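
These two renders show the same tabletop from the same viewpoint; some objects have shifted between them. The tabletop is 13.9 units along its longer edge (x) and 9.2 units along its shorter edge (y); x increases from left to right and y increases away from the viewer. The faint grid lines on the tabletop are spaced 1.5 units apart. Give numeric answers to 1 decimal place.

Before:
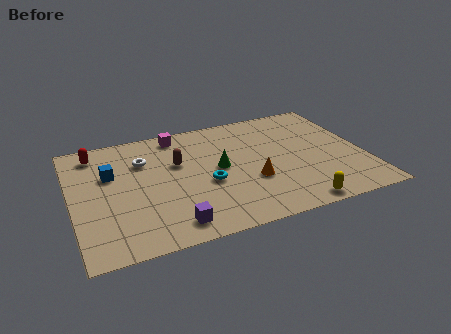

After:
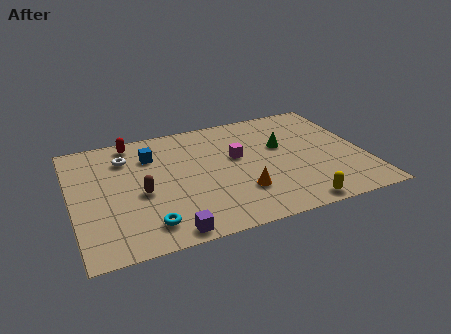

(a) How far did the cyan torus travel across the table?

3.7

From (6.3, 3.8) to (3.3, 1.6), the cyan torus covered √(3.0² + 2.2²) ≈ 3.7 units.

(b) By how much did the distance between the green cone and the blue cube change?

+1.1

The distance was about 5.2 in the first image and 6.3 in the second, so they moved 1.1 units further apart.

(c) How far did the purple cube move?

0.5

The purple cube moved from about (4.4, 1.3) to (4.2, 0.8), a distance of √(0.2² + 0.5²) ≈ 0.5.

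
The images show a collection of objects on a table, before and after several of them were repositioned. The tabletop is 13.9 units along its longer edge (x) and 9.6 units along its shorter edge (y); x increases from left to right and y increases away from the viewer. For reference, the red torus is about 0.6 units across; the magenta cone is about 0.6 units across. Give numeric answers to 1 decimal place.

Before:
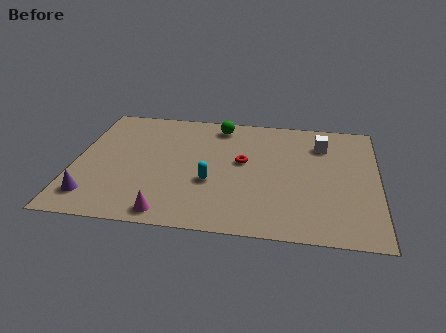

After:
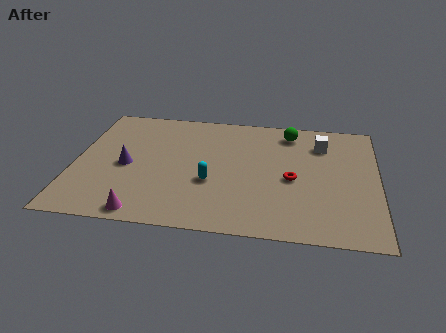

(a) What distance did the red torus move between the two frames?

2.5

From (7.7, 5.4) to (10.0, 4.3), the red torus covered √(2.3² + 1.1²) ≈ 2.5 units.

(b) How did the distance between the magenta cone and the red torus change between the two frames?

+2.0

The distance was about 5.4 in the first image and 7.4 in the second, so they moved 2.0 units further apart.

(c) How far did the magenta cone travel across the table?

1.1

From (4.5, 1.0) to (3.4, 0.9), the magenta cone covered √(1.1² + 0.1²) ≈ 1.1 units.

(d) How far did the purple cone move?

3.0

The purple cone moved from about (1.0, 1.8) to (2.4, 4.4), a distance of √(1.4² + 2.6²) ≈ 3.0.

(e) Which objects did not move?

the white cube and the cyan capsule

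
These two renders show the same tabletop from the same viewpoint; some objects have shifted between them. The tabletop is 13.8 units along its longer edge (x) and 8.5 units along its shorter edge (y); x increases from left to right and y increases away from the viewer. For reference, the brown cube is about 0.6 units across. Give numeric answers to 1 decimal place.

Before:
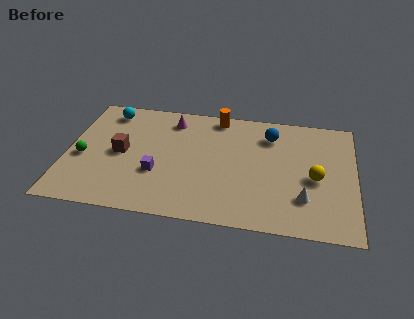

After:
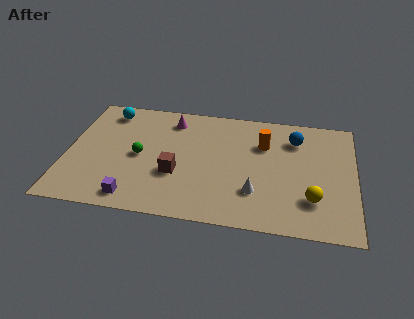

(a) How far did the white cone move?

2.3

The white cone moved from about (11.4, 2.3) to (9.1, 2.4), a distance of √(2.3² + 0.1²) ≈ 2.3.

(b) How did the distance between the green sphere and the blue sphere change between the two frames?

-1.6

Before: roughly 9.4 units apart; after: 7.8. That's 1.6 units closer together.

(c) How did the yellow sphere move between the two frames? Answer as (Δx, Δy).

(-0.1, -1.5)

The yellow sphere started near (11.9, 3.8) and ended near (11.8, 2.3).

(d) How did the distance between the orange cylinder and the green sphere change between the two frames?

-1.3

The distance was about 7.5 in the first image and 6.2 in the second, so they moved 1.3 units closer together.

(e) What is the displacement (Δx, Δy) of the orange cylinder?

(2.3, -1.7)

From the two frames, the orange cylinder sits at roughly (7.1, 7.6) before and (9.4, 5.9) after.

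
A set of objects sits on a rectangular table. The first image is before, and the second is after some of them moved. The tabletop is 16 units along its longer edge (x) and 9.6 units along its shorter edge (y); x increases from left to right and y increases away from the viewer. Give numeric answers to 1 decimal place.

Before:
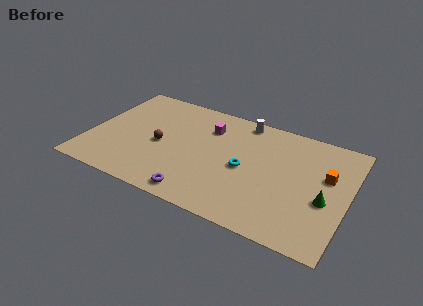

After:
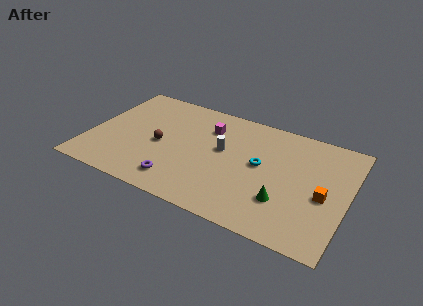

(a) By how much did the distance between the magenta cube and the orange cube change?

+0.4

Before: roughly 7.6 units apart; after: 8.0. That's 0.4 units further apart.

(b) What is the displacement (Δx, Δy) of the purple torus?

(-1.3, 0.6)

The purple torus was at about (7.2, 1.1) and moved to about (5.9, 1.7).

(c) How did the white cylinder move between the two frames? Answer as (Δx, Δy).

(-0.9, -3.1)

From the two frames, the white cylinder sits at roughly (9.1, 8.6) before and (8.2, 5.5) after.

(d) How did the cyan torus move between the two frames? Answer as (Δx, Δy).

(0.9, 0.7)

From the two frames, the cyan torus sits at roughly (9.7, 4.5) before and (10.6, 5.2) after.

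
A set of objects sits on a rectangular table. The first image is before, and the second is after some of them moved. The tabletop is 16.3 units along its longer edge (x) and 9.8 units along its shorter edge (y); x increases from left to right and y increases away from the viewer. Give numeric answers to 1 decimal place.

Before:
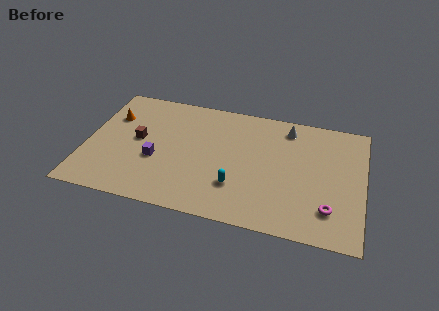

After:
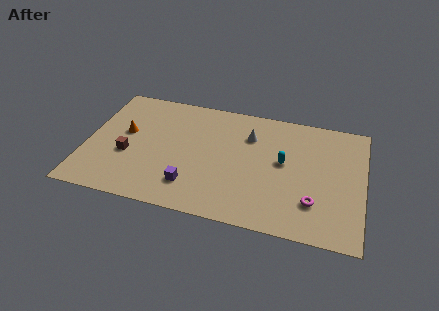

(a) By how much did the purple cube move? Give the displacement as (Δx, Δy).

(2.2, -1.6)

From the two frames, the purple cube sits at roughly (4.2, 3.8) before and (6.4, 2.2) after.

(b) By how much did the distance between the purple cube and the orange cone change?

+1.2

Before: roughly 4.2 units apart; after: 5.4. That's 1.2 units further apart.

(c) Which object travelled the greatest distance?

the cyan capsule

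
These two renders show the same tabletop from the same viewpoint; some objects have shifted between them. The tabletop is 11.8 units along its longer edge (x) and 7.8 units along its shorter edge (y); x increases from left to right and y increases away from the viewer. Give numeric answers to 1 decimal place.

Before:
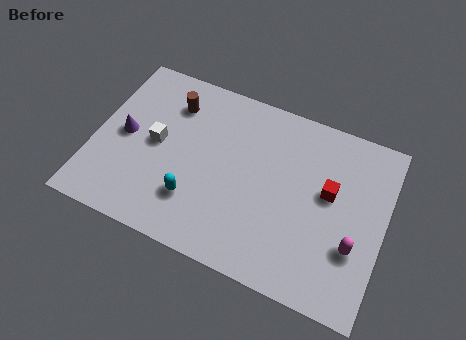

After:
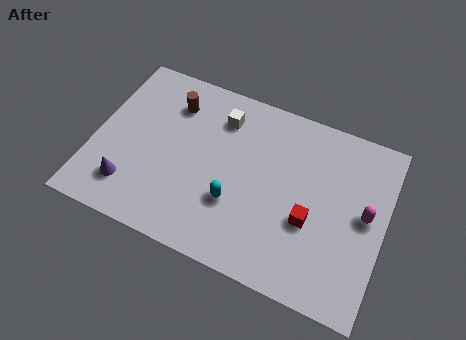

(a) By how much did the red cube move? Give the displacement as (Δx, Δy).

(-0.6, -1.5)

The red cube was at about (9.5, 4.5) and moved to about (8.9, 3.0).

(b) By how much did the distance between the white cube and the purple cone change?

+4.1

They were about 1.3 units apart before and 5.4 after — 4.1 units further apart.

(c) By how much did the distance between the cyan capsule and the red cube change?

-2.7

The distance was about 5.7 in the first image and 3.0 in the second, so they moved 2.7 units closer together.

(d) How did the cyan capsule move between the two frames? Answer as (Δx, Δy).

(1.6, 0.5)

The cyan capsule was at about (4.3, 2.1) and moved to about (5.9, 2.6).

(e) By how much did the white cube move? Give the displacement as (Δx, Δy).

(2.4, 2.1)

From the two frames, the white cube sits at roughly (2.5, 4.0) before and (4.9, 6.1) after.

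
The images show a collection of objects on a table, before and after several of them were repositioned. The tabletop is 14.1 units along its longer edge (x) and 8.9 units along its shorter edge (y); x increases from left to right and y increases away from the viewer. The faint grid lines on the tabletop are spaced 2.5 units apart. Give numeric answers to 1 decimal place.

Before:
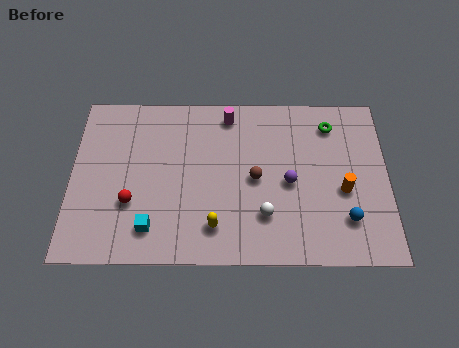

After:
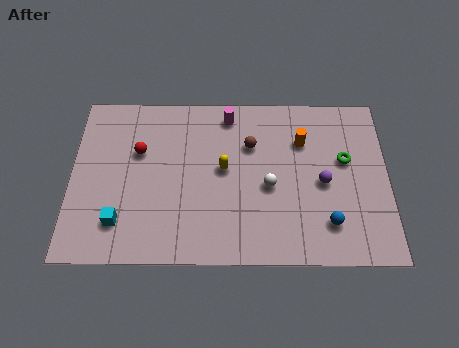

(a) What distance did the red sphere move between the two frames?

2.7

From (2.7, 3.0) to (3.0, 5.7), the red sphere covered √(0.3² + 2.7²) ≈ 2.7 units.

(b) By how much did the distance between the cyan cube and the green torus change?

+0.8

Before: roughly 9.7 units apart; after: 10.5. That's 0.8 units further apart.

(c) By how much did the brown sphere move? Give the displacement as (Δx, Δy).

(-0.2, 1.8)

From the two frames, the brown sphere sits at roughly (8.2, 4.3) before and (8.0, 6.1) after.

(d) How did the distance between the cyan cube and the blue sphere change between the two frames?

+0.6

They were about 8.6 units apart before and 9.2 after — 0.6 units further apart.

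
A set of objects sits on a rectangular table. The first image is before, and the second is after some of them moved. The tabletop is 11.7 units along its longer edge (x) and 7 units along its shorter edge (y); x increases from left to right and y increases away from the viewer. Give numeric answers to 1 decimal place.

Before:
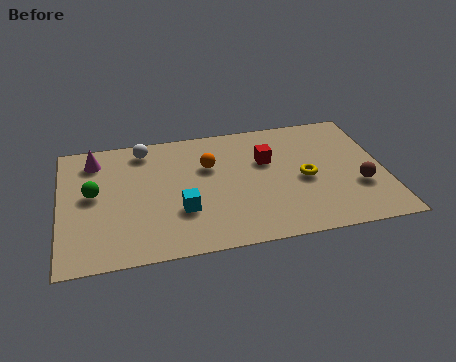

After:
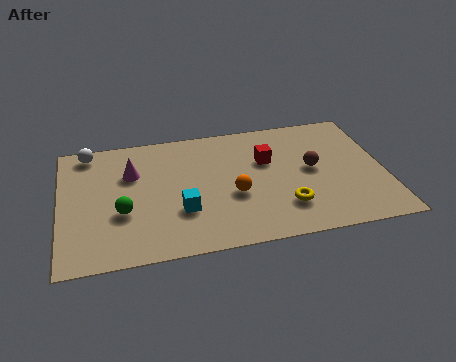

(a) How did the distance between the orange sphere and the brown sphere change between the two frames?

-2.7

The distance was about 5.7 in the first image and 3.0 in the second, so they moved 2.7 units closer together.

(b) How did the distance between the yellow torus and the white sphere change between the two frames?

+1.8

The distance was about 6.4 in the first image and 8.2 in the second, so they moved 1.8 units further apart.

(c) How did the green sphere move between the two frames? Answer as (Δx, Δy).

(1.0, -1.2)

The green sphere started near (1.2, 3.8) and ended near (2.2, 2.6).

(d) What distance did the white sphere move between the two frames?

2.0

From (3.1, 6.0) to (1.1, 6.2), the white sphere covered √(2.0² + 0.2²) ≈ 2.0 units.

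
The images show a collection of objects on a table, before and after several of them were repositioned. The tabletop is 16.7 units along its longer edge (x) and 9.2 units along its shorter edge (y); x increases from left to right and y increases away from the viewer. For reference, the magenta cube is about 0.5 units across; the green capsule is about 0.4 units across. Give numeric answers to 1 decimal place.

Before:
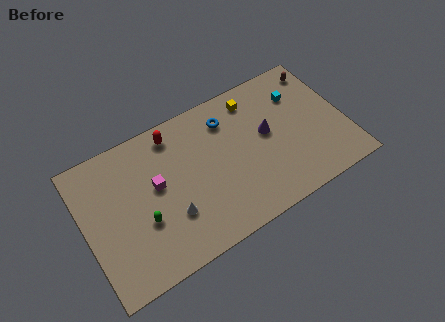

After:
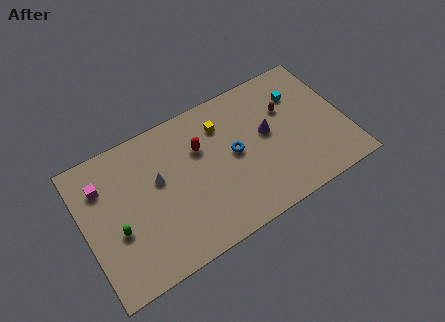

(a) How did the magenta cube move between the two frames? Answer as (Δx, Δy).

(-3.2, 1.6)

The magenta cube started near (4.6, 5.2) and ended near (1.4, 6.8).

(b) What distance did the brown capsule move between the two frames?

3.0

The brown capsule was near (15.7, 7.8) before and (13.2, 6.1) after, so it travelled √(2.5² + 1.7²) ≈ 3.0 units.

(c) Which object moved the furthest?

the magenta cube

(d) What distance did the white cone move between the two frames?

2.6

From (5.2, 2.9) to (4.8, 5.5), the white cone covered √(0.4² + 2.6²) ≈ 2.6 units.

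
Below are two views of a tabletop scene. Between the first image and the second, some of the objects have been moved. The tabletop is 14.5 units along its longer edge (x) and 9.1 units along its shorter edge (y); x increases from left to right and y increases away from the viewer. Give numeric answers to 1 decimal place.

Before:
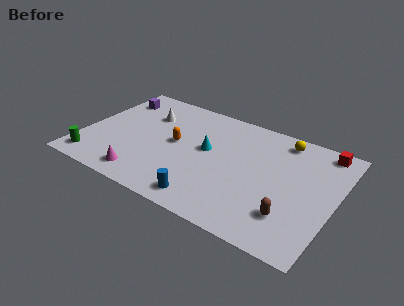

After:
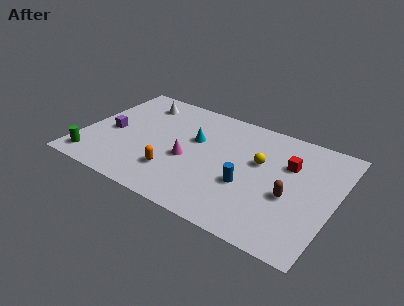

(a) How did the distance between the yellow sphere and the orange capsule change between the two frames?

-1.1

They were about 6.6 units apart before and 5.5 after — 1.1 units closer together.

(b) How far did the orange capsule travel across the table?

2.4

From (5.3, 4.8) to (5.6, 2.4), the orange capsule covered √(0.3² + 2.4²) ≈ 2.4 units.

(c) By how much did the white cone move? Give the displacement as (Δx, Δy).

(-0.6, 0.9)

The white cone started near (3.3, 6.5) and ended near (2.7, 7.4).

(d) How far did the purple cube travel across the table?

3.1

The purple cube was near (1.2, 7.2) before and (1.6, 4.1) after, so it travelled √(0.4² + 3.1²) ≈ 3.1 units.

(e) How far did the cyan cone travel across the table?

0.9

From (7.1, 5.1) to (6.3, 5.6), the cyan cone covered √(0.8² + 0.5²) ≈ 0.9 units.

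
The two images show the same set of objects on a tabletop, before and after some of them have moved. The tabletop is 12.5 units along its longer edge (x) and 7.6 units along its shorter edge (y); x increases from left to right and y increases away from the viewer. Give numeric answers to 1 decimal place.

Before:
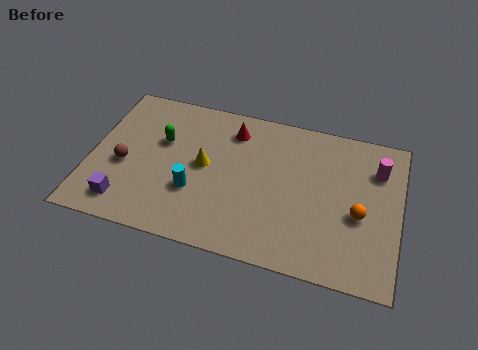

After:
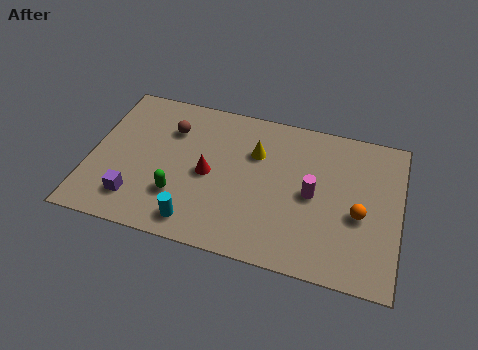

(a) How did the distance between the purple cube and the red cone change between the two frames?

-2.8

Before: roughly 6.2 units apart; after: 3.4. That's 2.8 units closer together.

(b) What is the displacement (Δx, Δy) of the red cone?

(-0.8, -2.5)

The red cone was at about (5.6, 6.1) and moved to about (4.8, 3.6).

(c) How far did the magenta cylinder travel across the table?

3.1

The magenta cylinder moved from about (11.5, 5.6) to (9.0, 3.7), a distance of √(2.5² + 1.9²) ≈ 3.1.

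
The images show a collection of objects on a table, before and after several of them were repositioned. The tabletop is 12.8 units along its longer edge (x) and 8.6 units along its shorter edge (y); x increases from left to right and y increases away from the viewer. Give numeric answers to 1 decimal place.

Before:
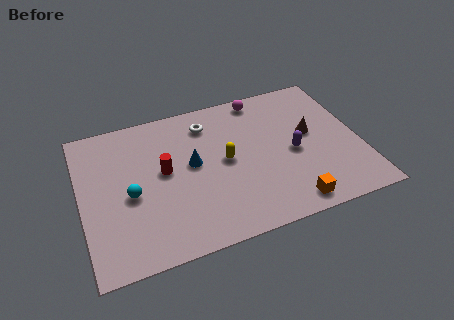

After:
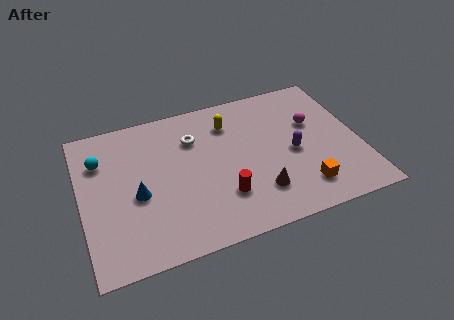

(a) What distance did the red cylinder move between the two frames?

3.4

The red cylinder moved from about (3.8, 4.7) to (6.3, 2.4), a distance of √(2.5² + 2.3²) ≈ 3.4.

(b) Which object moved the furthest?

the brown cone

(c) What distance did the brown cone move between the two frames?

3.8

The brown cone was near (10.6, 4.8) before and (7.9, 2.1) after, so it travelled √(2.7² + 2.7²) ≈ 3.8 units.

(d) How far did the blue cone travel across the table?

2.8

The blue cone moved from about (5.1, 4.7) to (2.5, 3.7), a distance of √(2.6² + 1.0²) ≈ 2.8.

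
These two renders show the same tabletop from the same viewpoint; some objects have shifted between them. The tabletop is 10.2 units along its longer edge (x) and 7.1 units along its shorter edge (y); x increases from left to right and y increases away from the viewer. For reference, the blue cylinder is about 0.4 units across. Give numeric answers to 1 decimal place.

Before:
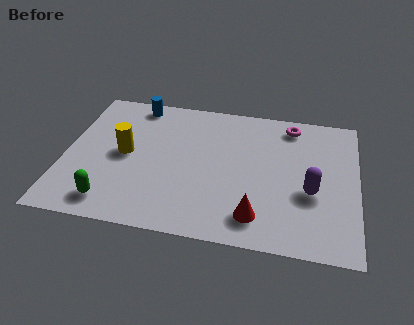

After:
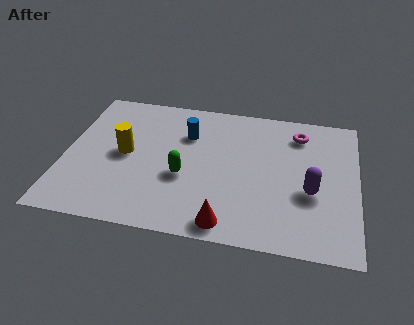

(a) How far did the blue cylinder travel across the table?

2.3

The blue cylinder was near (2.3, 6.3) before and (4.2, 5.0) after, so it travelled √(1.9² + 1.3²) ≈ 2.3 units.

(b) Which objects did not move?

the yellow cylinder and the purple capsule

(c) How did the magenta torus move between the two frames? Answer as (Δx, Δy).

(0.3, -0.4)

From the two frames, the magenta torus sits at roughly (7.8, 6.1) before and (8.1, 5.7) after.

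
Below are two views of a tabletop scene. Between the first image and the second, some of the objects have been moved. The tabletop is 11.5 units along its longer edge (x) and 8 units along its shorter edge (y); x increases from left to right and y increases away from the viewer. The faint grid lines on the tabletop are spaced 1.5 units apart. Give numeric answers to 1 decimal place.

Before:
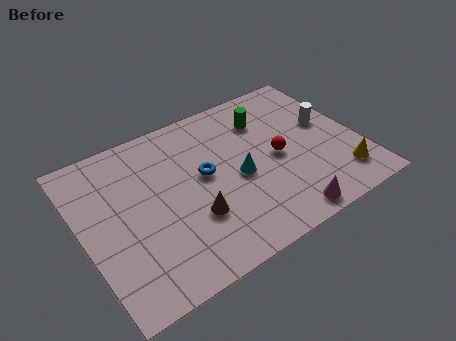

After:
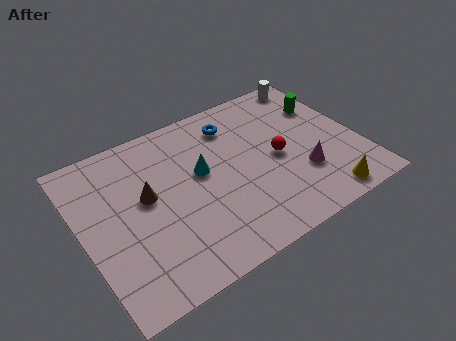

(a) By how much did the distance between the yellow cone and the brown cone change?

+1.5

The distance was about 6.2 in the first image and 7.7 in the second, so they moved 1.5 units further apart.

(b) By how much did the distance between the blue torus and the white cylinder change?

-1.5

Before: roughly 5.3 units apart; after: 3.8. That's 1.5 units closer together.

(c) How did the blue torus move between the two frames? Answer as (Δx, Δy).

(1.6, 2.0)

From the two frames, the blue torus sits at roughly (5.1, 4.4) before and (6.7, 6.4) after.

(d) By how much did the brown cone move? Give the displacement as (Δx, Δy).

(-1.6, 1.9)

The brown cone started near (4.3, 2.6) and ended near (2.7, 4.5).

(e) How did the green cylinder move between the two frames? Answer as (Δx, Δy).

(2.5, -0.4)

The green cylinder was at about (8.0, 6.0) and moved to about (10.5, 5.6).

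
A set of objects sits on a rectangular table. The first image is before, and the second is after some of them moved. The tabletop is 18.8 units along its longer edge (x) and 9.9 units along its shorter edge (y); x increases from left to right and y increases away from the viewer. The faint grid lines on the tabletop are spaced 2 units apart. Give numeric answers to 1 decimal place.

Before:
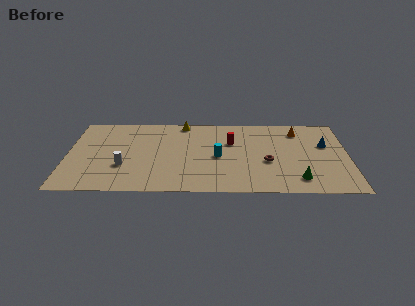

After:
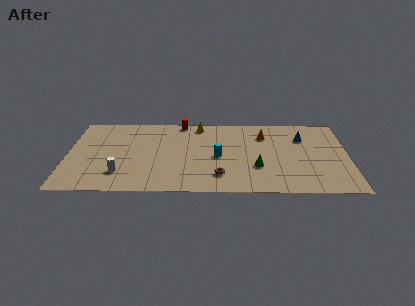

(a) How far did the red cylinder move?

4.3

The red cylinder moved from about (11.0, 6.5) to (7.6, 9.1), a distance of √(3.4² + 2.6²) ≈ 4.3.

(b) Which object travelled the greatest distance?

the red cylinder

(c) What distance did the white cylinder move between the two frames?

0.9

The white cylinder was near (3.8, 3.3) before and (3.6, 2.4) after, so it travelled √(0.2² + 0.9²) ≈ 0.9 units.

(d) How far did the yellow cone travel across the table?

1.1

The yellow cone was near (7.7, 9.0) before and (8.8, 8.7) after, so it travelled √(1.1² + 0.3²) ≈ 1.1 units.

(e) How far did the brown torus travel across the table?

3.7

The brown torus moved from about (13.4, 4.0) to (10.2, 2.2), a distance of √(3.2² + 1.8²) ≈ 3.7.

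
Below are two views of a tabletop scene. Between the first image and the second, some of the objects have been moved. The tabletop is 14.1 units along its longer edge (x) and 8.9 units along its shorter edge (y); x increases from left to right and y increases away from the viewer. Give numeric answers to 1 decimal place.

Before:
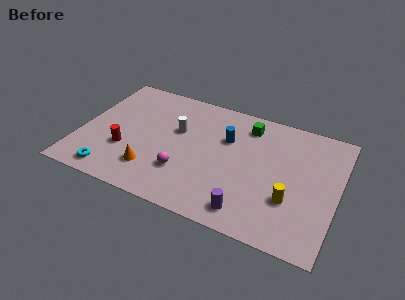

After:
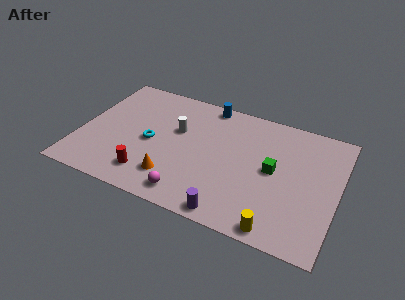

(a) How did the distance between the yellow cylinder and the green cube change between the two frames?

-1.4

The distance was about 5.2 in the first image and 3.8 in the second, so they moved 1.4 units closer together.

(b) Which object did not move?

the white cylinder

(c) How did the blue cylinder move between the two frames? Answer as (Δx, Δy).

(-1.3, 2.2)

The blue cylinder started near (7.9, 5.9) and ended near (6.6, 8.1).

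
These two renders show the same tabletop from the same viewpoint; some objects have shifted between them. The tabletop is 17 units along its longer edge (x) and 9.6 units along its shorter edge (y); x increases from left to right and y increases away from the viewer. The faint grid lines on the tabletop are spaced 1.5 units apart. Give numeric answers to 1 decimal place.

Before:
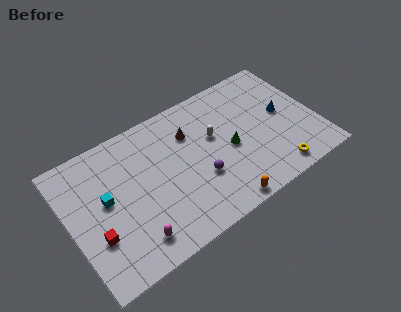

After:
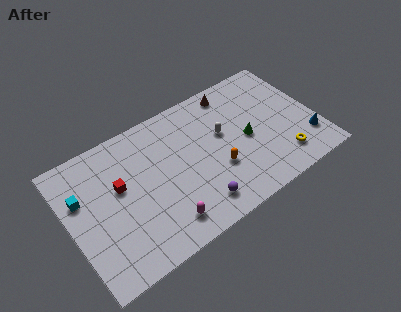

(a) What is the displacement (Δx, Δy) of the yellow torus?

(0.6, 0.7)

The yellow torus started near (13.6, 1.2) and ended near (14.2, 1.9).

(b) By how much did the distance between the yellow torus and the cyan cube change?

+2.1

Before: roughly 11.8 units apart; after: 13.9. That's 2.1 units further apart.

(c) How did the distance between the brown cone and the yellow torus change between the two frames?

-0.7

Before: roughly 7.6 units apart; after: 6.9. That's 0.7 units closer together.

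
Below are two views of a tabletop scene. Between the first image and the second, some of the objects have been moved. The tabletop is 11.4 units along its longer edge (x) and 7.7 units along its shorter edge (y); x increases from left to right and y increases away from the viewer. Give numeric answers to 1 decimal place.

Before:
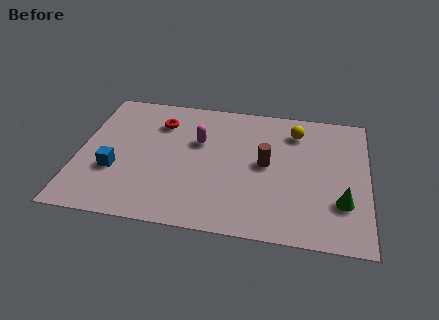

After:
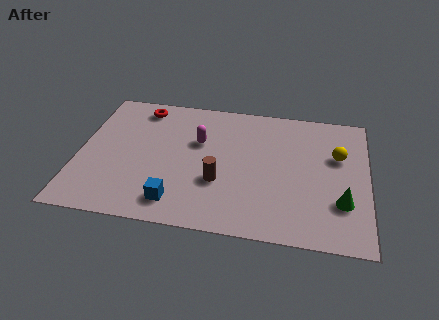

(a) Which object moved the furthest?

the blue cube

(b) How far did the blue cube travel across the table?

2.9

The blue cube was near (1.5, 2.7) before and (4.0, 1.3) after, so it travelled √(2.5² + 1.4²) ≈ 2.9 units.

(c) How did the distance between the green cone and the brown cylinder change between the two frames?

+1.4

They were about 3.4 units apart before and 4.8 after — 1.4 units further apart.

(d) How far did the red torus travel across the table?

1.1

From (3.1, 5.8) to (2.3, 6.6), the red torus covered √(0.8² + 0.8²) ≈ 1.1 units.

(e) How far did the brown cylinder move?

2.2

The brown cylinder was near (7.4, 4.0) before and (5.6, 2.7) after, so it travelled √(1.8² + 1.3²) ≈ 2.2 units.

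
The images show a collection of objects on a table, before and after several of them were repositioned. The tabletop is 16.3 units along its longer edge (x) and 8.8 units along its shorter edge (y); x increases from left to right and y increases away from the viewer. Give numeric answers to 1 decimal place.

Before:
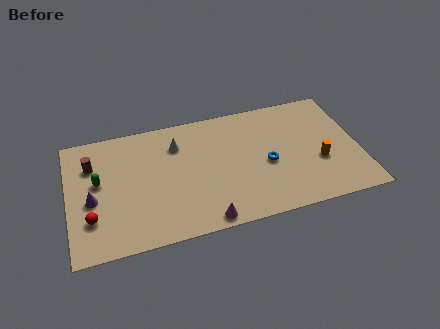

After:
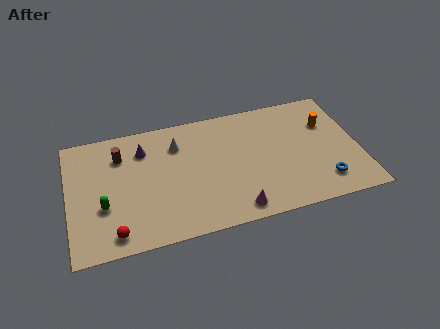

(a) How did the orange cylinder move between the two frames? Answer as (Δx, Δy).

(0.7, 2.7)

From the two frames, the orange cylinder sits at roughly (14.0, 3.3) before and (14.7, 6.0) after.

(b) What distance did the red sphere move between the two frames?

1.8

From (1.2, 2.5) to (2.4, 1.2), the red sphere covered √(1.2² + 1.3²) ≈ 1.8 units.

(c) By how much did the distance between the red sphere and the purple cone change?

+4.5

They were about 1.3 units apart before and 5.8 after — 4.5 units further apart.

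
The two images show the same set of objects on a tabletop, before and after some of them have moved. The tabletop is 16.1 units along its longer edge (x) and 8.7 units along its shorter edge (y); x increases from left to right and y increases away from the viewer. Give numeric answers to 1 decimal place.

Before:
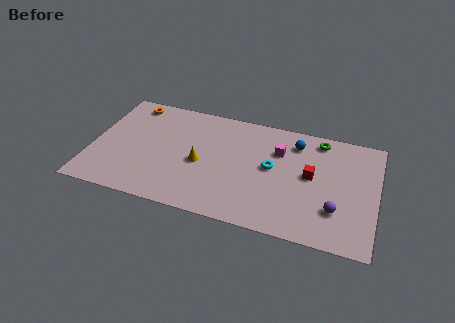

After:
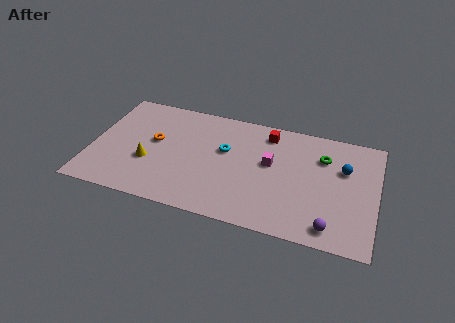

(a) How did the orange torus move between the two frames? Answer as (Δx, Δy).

(1.6, -2.7)

The orange torus was at about (1.9, 7.6) and moved to about (3.5, 4.9).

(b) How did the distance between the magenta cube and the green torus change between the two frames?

+0.5

Before: roughly 2.7 units apart; after: 3.2. That's 0.5 units further apart.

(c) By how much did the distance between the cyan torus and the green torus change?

+1.8

Before: roughly 3.8 units apart; after: 5.6. That's 1.8 units further apart.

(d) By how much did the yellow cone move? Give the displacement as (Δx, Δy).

(-2.9, -0.7)

The yellow cone was at about (6.2, 3.9) and moved to about (3.3, 3.2).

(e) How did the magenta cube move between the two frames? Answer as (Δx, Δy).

(-0.4, -1.1)

The magenta cube started near (10.5, 6.1) and ended near (10.1, 5.0).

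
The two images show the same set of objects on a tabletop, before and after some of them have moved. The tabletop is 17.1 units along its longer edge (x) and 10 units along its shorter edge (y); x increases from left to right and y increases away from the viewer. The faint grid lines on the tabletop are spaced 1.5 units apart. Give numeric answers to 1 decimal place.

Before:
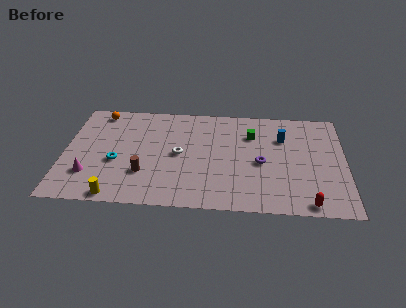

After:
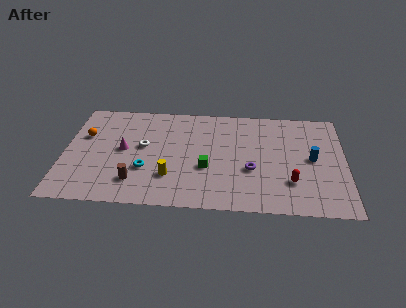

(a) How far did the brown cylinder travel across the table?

0.9

From (4.9, 3.0) to (4.4, 2.2), the brown cylinder covered √(0.5² + 0.8²) ≈ 0.9 units.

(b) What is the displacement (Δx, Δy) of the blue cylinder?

(1.8, -1.9)

The blue cylinder was at about (13.3, 7.0) and moved to about (15.1, 5.1).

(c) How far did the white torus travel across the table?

2.3

The white torus moved from about (7.0, 5.0) to (4.8, 5.6), a distance of √(2.2² + 0.6²) ≈ 2.3.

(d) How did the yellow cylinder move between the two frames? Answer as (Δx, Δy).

(3.2, 2.0)

The yellow cylinder was at about (3.3, 0.8) and moved to about (6.5, 2.8).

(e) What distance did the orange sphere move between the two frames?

2.5

The orange sphere was near (2.0, 8.8) before and (1.2, 6.4) after, so it travelled √(0.8² + 2.4²) ≈ 2.5 units.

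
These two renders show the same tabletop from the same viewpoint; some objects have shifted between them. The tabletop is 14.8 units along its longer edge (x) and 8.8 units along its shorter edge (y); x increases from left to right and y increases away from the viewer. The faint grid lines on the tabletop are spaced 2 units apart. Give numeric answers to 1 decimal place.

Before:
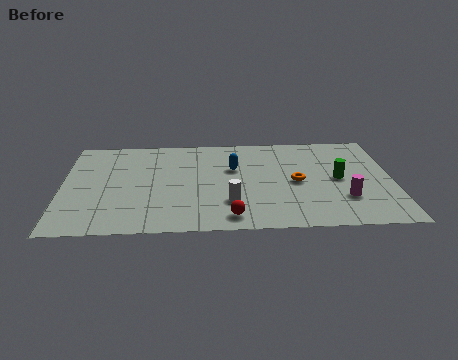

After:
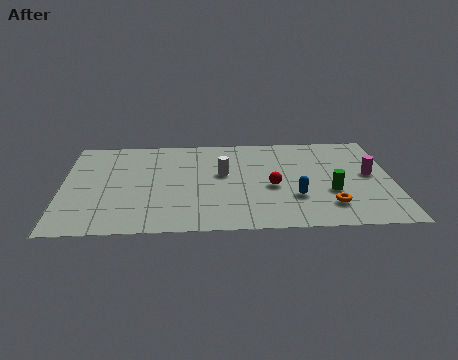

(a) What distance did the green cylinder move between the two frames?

1.3

The green cylinder moved from about (12.4, 4.4) to (12.0, 3.2), a distance of √(0.4² + 1.2²) ≈ 1.3.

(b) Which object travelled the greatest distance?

the blue capsule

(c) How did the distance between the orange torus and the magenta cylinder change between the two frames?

+0.7

They were about 2.6 units apart before and 3.3 after — 0.7 units further apart.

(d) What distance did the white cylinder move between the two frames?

2.6

From (7.5, 2.5) to (7.2, 5.1), the white cylinder covered √(0.3² + 2.6²) ≈ 2.6 units.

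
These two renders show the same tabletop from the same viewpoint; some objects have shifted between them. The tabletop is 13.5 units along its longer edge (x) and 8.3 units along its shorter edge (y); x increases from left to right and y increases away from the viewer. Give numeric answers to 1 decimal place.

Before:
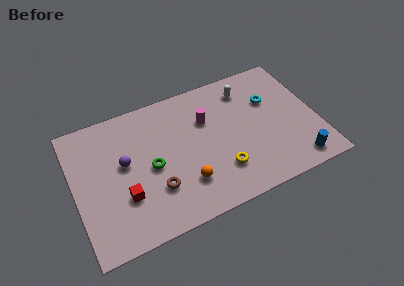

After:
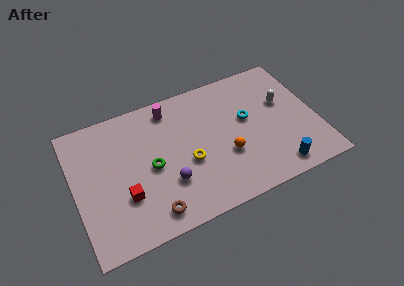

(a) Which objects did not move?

the red cube and the green torus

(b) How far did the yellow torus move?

2.1

From (7.9, 2.2) to (6.2, 3.4), the yellow torus covered √(1.7² + 1.2²) ≈ 2.1 units.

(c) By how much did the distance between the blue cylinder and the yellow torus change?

+1.0

The distance was about 4.2 in the first image and 5.2 in the second, so they moved 1.0 units further apart.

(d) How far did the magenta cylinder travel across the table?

2.4

The magenta cylinder moved from about (7.5, 5.6) to (5.6, 7.1), a distance of √(1.9² + 1.5²) ≈ 2.4.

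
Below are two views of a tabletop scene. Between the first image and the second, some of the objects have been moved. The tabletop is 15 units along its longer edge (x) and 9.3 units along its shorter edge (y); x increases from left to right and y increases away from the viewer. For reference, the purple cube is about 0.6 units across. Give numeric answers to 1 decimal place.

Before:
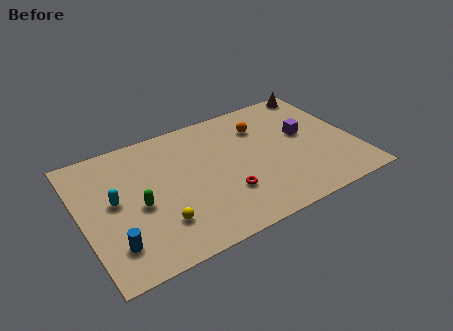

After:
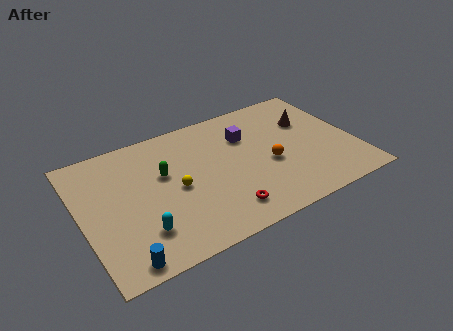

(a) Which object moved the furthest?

the purple cube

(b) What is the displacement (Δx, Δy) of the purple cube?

(-3.1, 1.2)

The purple cube was at about (12.4, 5.3) and moved to about (9.3, 6.5).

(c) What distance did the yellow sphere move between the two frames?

2.3

From (3.9, 2.4) to (5.1, 4.4), the yellow sphere covered √(1.2² + 2.0²) ≈ 2.3 units.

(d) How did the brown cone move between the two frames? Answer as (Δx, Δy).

(-1.1, -2.3)

From the two frames, the brown cone sits at roughly (13.9, 8.5) before and (12.8, 6.2) after.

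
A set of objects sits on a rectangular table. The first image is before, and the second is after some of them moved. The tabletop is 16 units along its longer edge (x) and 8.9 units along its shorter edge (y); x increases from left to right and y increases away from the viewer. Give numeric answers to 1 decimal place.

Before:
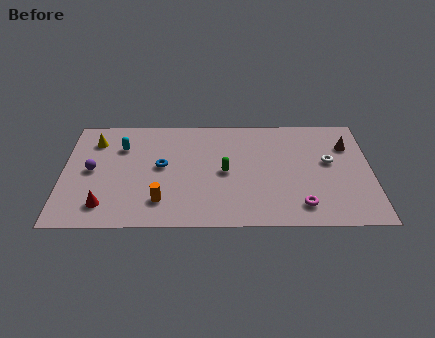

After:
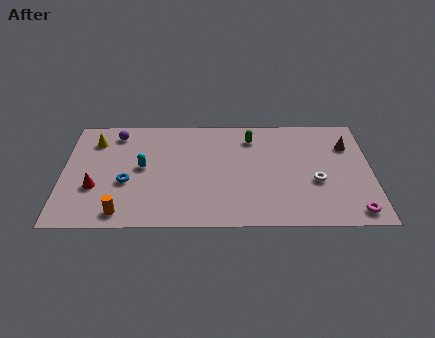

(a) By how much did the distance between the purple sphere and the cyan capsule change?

+0.7

Before: roughly 2.4 units apart; after: 3.1. That's 0.7 units further apart.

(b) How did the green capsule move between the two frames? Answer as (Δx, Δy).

(1.4, 2.8)

The green capsule was at about (8.4, 4.3) and moved to about (9.8, 7.1).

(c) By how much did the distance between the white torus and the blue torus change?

+1.1

They were about 8.7 units apart before and 9.8 after — 1.1 units further apart.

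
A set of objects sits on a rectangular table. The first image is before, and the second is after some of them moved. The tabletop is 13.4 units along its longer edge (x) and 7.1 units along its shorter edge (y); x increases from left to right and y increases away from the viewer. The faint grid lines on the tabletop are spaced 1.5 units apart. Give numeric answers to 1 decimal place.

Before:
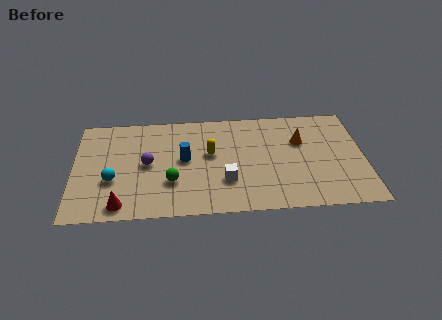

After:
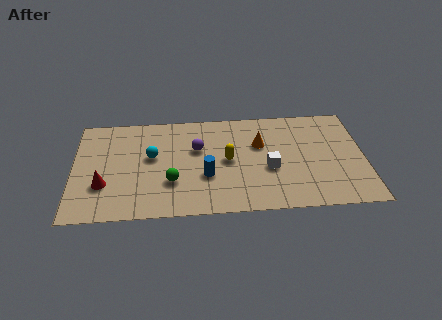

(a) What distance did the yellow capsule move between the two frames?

0.9

From (6.3, 4.1) to (7.1, 3.6), the yellow capsule covered √(0.8² + 0.5²) ≈ 0.9 units.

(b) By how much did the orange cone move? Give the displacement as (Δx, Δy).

(-1.9, -0.1)

The orange cone started near (10.5, 4.7) and ended near (8.6, 4.6).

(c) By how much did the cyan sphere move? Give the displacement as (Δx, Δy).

(1.8, 1.5)

The cyan sphere was at about (1.8, 2.6) and moved to about (3.6, 4.1).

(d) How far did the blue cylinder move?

1.6

The blue cylinder moved from about (5.1, 3.8) to (6.1, 2.6), a distance of √(1.0² + 1.2²) ≈ 1.6.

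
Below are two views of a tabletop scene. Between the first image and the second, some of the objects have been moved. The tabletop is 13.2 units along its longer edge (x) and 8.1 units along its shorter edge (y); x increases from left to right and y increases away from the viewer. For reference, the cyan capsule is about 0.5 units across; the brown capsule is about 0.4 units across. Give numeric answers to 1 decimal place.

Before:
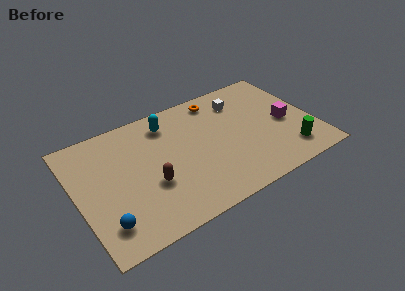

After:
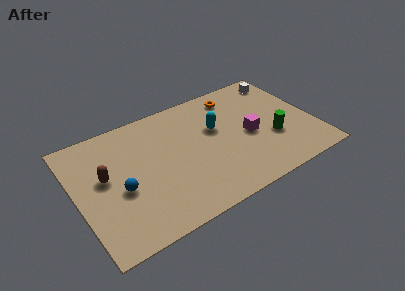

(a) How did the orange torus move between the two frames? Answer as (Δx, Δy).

(1.0, -0.2)

The orange torus was at about (8.3, 7.0) and moved to about (9.3, 6.8).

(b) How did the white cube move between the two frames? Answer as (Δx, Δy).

(2.6, 0.6)

From the two frames, the white cube sits at roughly (9.5, 6.3) before and (12.1, 6.9) after.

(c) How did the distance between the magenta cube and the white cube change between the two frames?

+0.7

Before: roughly 3.4 units apart; after: 4.1. That's 0.7 units further apart.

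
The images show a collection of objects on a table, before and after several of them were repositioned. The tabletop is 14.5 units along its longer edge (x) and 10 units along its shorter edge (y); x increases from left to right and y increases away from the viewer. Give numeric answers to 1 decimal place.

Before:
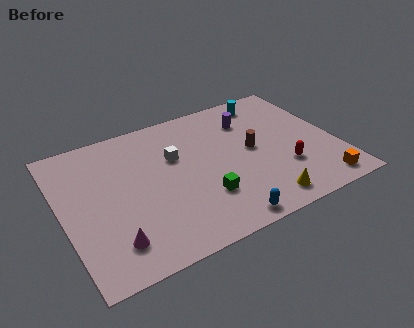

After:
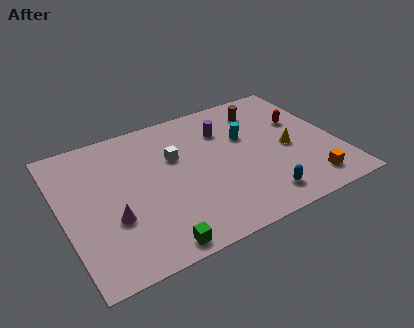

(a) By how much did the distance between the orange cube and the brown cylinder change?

+1.6

They were about 5.0 units apart before and 6.6 after — 1.6 units further apart.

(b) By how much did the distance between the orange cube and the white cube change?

-0.7

The distance was about 8.7 in the first image and 8.0 in the second, so they moved 0.7 units closer together.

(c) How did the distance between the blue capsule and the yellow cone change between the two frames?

+1.3

Before: roughly 2.2 units apart; after: 3.5. That's 1.3 units further apart.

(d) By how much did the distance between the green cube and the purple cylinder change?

+2.3

They were about 5.6 units apart before and 7.9 after — 2.3 units further apart.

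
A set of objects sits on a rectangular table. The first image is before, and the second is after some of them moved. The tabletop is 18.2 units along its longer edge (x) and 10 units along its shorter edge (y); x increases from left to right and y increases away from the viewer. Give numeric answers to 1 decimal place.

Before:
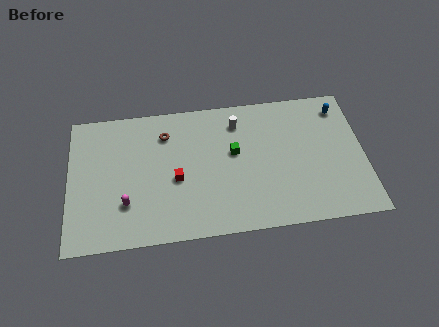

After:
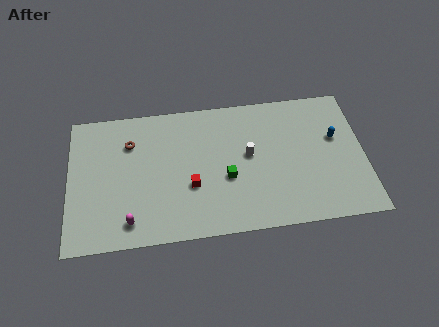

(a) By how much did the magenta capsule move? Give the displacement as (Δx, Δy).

(0.2, -1.3)

The magenta capsule started near (3.5, 2.9) and ended near (3.7, 1.6).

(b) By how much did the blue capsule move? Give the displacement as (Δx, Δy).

(-0.4, -2.2)

From the two frames, the blue capsule sits at roughly (16.9, 8.3) before and (16.5, 6.1) after.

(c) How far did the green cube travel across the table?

1.9

From (10.2, 5.8) to (9.7, 4.0), the green cube covered √(0.5² + 1.8²) ≈ 1.9 units.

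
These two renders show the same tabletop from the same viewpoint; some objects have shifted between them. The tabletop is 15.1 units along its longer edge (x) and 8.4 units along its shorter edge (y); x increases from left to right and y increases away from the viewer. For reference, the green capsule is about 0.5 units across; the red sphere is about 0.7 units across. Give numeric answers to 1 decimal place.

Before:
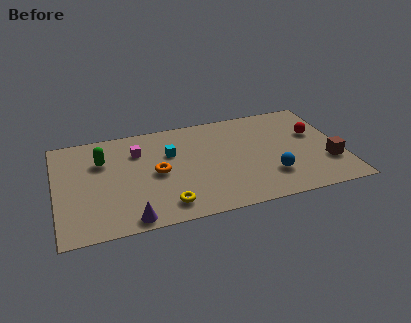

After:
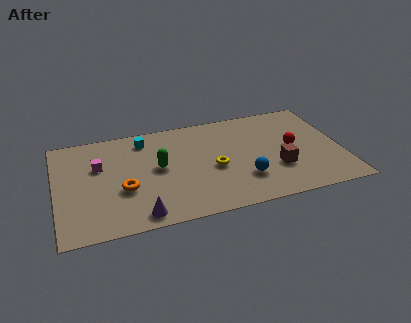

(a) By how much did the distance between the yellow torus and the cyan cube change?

+0.7

The distance was about 4.1 in the first image and 4.8 in the second, so they moved 0.7 units further apart.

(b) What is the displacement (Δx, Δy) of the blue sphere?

(-1.4, 0.1)

The blue sphere started near (11.2, 2.3) and ended near (9.8, 2.4).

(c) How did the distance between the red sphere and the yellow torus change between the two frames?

-4.8

The distance was about 9.0 in the first image and 4.2 in the second, so they moved 4.8 units closer together.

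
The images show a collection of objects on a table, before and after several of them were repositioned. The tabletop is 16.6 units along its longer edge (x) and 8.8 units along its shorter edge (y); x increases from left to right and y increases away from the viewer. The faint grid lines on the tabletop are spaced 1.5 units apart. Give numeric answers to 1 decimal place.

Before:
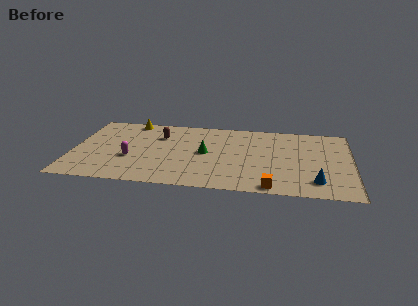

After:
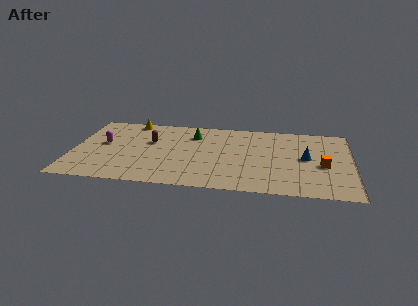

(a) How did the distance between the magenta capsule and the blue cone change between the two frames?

+1.0

Before: roughly 11.1 units apart; after: 12.1. That's 1.0 units further apart.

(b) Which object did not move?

the yellow cone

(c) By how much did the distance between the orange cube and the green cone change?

+2.9

They were about 5.4 units apart before and 8.3 after — 2.9 units further apart.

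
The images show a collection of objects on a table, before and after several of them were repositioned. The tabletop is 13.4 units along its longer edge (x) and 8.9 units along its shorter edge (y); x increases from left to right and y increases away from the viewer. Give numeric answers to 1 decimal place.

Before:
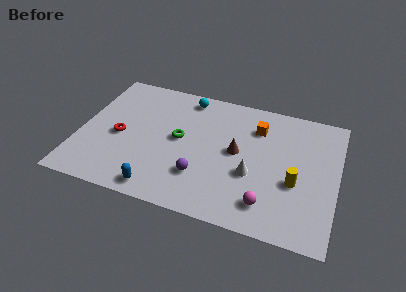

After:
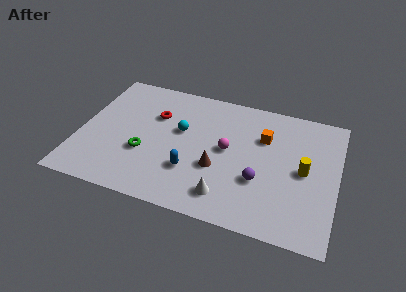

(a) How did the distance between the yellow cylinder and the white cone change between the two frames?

+2.5

They were about 2.2 units apart before and 4.7 after — 2.5 units further apart.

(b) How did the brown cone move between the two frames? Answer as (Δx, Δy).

(-0.9, -1.4)

The brown cone started near (8.2, 4.7) and ended near (7.3, 3.3).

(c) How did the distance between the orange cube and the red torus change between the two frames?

-1.8

The distance was about 7.5 in the first image and 5.7 in the second, so they moved 1.8 units closer together.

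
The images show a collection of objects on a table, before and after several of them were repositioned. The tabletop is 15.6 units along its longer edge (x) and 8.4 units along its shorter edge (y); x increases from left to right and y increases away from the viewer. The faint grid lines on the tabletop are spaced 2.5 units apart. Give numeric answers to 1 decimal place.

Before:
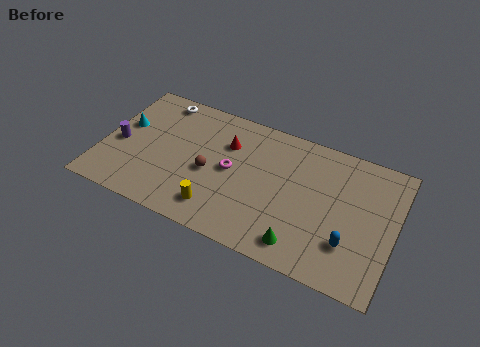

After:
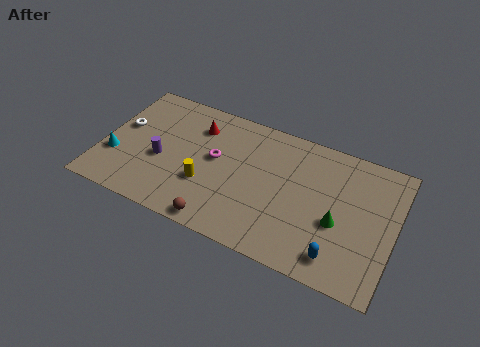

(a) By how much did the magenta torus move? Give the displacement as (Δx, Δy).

(-0.9, 0.4)

The magenta torus was at about (6.9, 4.3) and moved to about (6.0, 4.7).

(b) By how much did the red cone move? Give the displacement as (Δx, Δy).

(-1.7, 0.5)

From the two frames, the red cone sits at roughly (6.5, 5.9) before and (4.8, 6.4) after.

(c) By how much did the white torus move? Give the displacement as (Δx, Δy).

(-1.7, -2.5)

From the two frames, the white torus sits at roughly (2.6, 7.4) before and (0.9, 4.9) after.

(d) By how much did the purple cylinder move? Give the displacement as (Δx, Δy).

(2.3, -0.2)

From the two frames, the purple cylinder sits at roughly (0.9, 3.7) before and (3.2, 3.5) after.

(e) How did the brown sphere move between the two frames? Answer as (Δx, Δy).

(0.9, -2.9)

The brown sphere was at about (5.8, 3.7) and moved to about (6.7, 0.8).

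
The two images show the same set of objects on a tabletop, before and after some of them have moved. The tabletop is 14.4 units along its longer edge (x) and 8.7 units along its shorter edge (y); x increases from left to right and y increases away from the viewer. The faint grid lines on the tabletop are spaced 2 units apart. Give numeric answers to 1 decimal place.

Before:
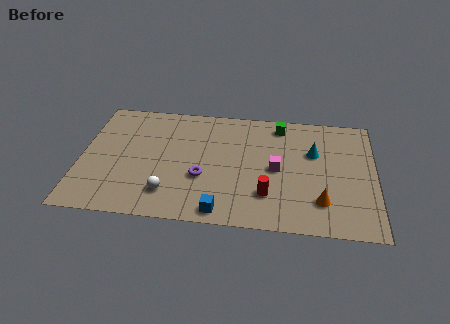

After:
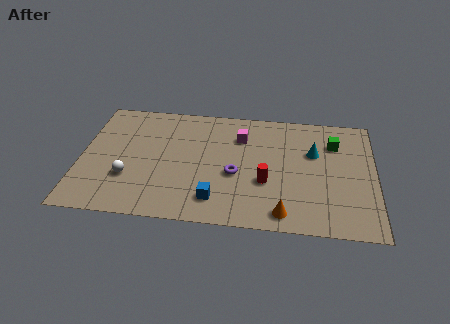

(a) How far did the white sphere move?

2.2

The white sphere was near (4.4, 1.9) before and (2.4, 2.8) after, so it travelled √(2.0² + 0.9²) ≈ 2.2 units.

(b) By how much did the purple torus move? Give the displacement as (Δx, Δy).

(1.6, 0.4)

The purple torus was at about (6.0, 3.2) and moved to about (7.6, 3.6).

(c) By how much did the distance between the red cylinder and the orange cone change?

-0.3

They were about 2.6 units apart before and 2.3 after — 0.3 units closer together.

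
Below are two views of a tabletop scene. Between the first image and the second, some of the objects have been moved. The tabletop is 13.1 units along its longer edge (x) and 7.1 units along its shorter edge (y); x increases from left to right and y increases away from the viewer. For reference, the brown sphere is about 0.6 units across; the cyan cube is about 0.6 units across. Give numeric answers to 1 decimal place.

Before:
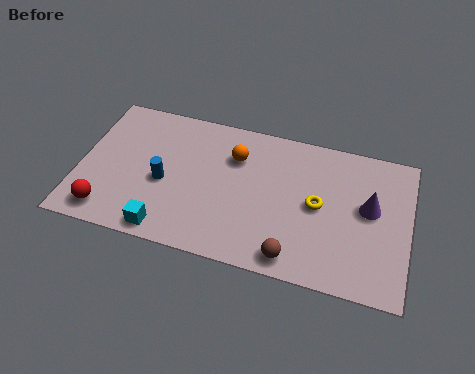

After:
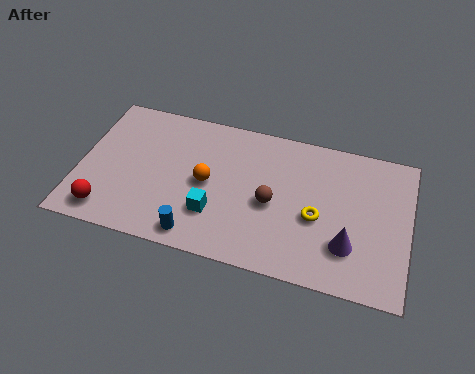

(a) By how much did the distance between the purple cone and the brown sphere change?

-0.9

They were about 4.2 units apart before and 3.3 after — 0.9 units closer together.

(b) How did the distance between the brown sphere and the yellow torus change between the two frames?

-1.0

They were about 2.8 units apart before and 1.8 after — 1.0 units closer together.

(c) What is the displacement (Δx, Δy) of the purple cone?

(-0.7, -2.0)

The purple cone was at about (11.5, 4.0) and moved to about (10.8, 2.0).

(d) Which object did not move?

the red sphere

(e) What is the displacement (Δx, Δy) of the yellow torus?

(0.0, -0.6)

From the two frames, the yellow torus sits at roughly (9.5, 3.6) before and (9.5, 3.0) after.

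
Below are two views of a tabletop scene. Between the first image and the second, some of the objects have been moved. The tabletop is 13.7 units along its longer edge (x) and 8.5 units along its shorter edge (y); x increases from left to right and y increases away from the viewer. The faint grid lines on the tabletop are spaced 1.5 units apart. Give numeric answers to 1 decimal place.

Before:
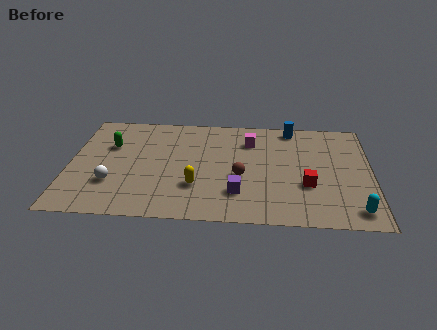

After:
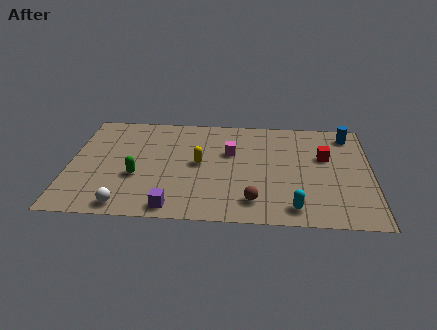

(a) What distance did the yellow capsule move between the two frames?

1.8

The yellow capsule was near (5.8, 2.6) before and (5.9, 4.4) after, so it travelled √(0.1² + 1.8²) ≈ 1.8 units.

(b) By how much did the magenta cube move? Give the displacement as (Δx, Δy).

(-0.9, -1.0)

The magenta cube was at about (8.2, 6.4) and moved to about (7.3, 5.4).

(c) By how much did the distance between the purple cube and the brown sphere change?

+2.4

They were about 1.3 units apart before and 3.7 after — 2.4 units further apart.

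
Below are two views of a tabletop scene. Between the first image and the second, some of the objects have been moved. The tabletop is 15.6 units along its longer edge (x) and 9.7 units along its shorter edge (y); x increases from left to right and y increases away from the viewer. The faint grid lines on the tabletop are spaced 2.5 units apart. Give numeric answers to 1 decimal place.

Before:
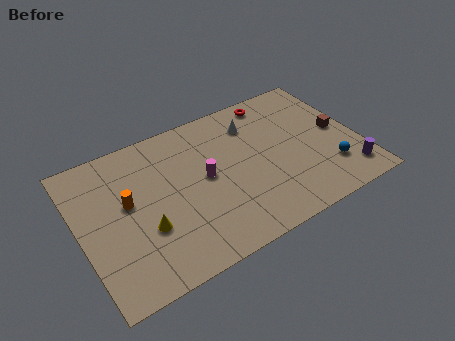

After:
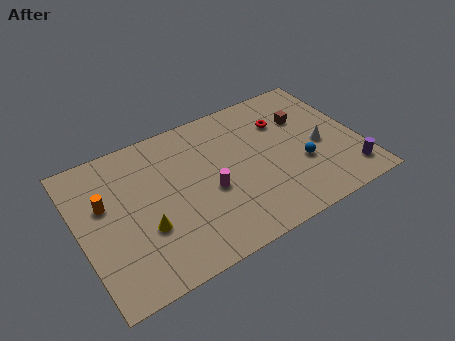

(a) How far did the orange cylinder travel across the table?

1.3

From (2.7, 5.5) to (1.5, 6.0), the orange cylinder covered √(1.2² + 0.5²) ≈ 1.3 units.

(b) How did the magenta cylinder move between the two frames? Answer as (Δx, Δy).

(0.1, -1.0)

The magenta cylinder was at about (7.0, 5.1) and moved to about (7.1, 4.1).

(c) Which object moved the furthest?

the white cone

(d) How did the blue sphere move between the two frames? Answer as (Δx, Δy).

(-1.5, 1.0)

The blue sphere started near (13.7, 2.5) and ended near (12.2, 3.5).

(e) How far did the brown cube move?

2.4

From (14.6, 4.9) to (12.9, 6.6), the brown cube covered √(1.7² + 1.7²) ≈ 2.4 units.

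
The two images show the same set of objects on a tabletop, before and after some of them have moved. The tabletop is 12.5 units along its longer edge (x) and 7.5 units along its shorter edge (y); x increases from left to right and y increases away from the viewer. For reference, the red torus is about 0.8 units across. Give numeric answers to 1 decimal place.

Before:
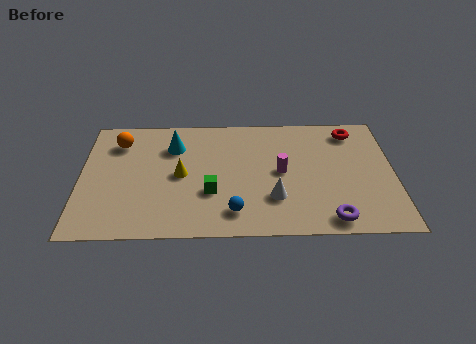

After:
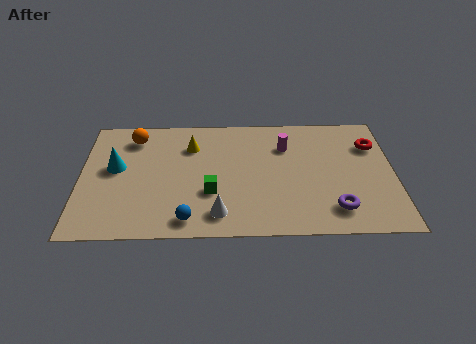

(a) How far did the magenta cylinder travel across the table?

1.6

From (8.0, 3.8) to (8.2, 5.4), the magenta cylinder covered √(0.2² + 1.6²) ≈ 1.6 units.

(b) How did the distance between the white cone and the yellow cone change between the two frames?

+0.3

They were about 4.0 units apart before and 4.3 after — 0.3 units further apart.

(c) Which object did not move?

the green cube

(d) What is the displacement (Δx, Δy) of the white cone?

(-2.2, -0.9)

From the two frames, the white cone sits at roughly (7.7, 2.2) before and (5.5, 1.3) after.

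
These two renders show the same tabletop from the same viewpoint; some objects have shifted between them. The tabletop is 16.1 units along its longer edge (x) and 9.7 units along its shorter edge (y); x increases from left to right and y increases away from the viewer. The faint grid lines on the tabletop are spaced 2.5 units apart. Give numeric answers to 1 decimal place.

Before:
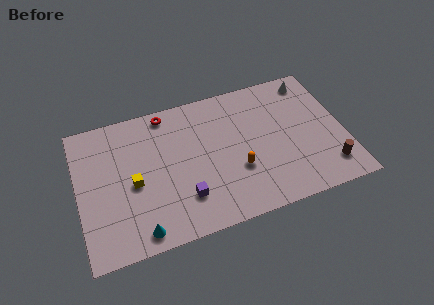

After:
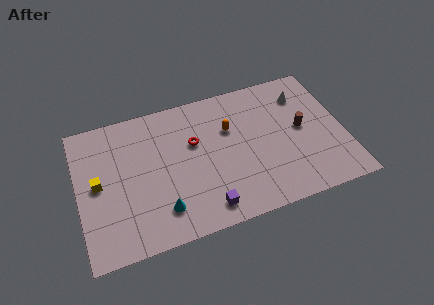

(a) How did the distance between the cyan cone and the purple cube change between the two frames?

-0.4

Before: roughly 3.1 units apart; after: 2.7. That's 0.4 units closer together.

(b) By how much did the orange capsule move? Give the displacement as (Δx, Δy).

(-0.2, 3.0)

The orange capsule was at about (9.5, 3.4) and moved to about (9.3, 6.4).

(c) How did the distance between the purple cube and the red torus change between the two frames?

-1.5

The distance was about 6.2 in the first image and 4.7 in the second, so they moved 1.5 units closer together.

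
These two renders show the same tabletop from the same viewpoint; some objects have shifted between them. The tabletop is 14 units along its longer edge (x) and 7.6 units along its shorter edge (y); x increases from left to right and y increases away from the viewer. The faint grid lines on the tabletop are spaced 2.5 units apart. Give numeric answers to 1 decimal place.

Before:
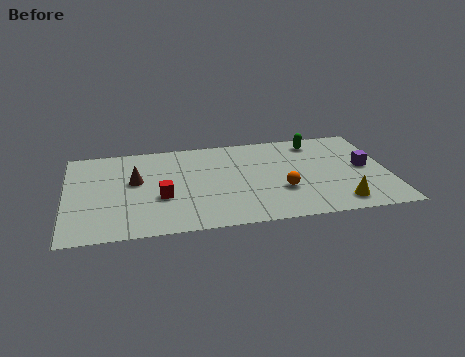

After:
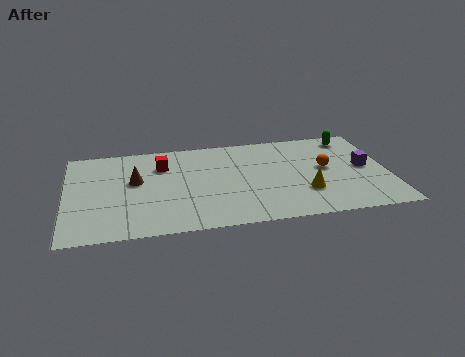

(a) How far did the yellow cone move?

1.8

The yellow cone moved from about (11.7, 1.2) to (10.3, 2.3), a distance of √(1.4² + 1.1²) ≈ 1.8.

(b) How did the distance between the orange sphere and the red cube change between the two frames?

+2.0

They were about 5.2 units apart before and 7.2 after — 2.0 units further apart.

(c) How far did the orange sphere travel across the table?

2.5

From (9.3, 2.6) to (11.3, 4.1), the orange sphere covered √(2.0² + 1.5²) ≈ 2.5 units.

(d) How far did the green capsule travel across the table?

1.6

The green capsule was near (11.0, 6.4) before and (12.6, 6.5) after, so it travelled √(1.6² + 0.1²) ≈ 1.6 units.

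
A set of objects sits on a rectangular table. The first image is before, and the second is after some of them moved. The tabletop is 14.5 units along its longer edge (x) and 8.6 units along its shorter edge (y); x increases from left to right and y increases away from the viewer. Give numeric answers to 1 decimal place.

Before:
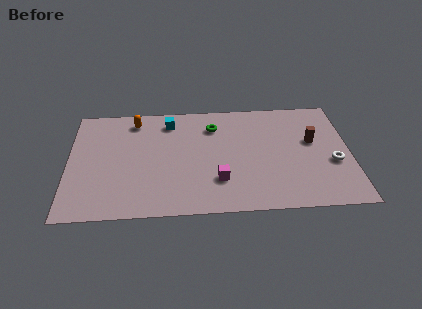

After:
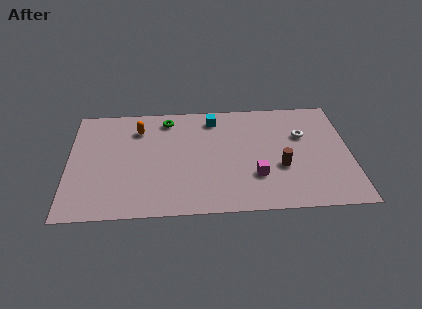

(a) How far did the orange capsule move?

0.7

The orange capsule was near (3.4, 7.3) before and (3.6, 6.6) after, so it travelled √(0.2² + 0.7²) ≈ 0.7 units.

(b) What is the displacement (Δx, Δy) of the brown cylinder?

(-1.7, -1.9)

The brown cylinder started near (12.6, 5.1) and ended near (10.9, 3.2).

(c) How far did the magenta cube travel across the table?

1.9

From (7.7, 2.4) to (9.6, 2.6), the magenta cube covered √(1.9² + 0.2²) ≈ 1.9 units.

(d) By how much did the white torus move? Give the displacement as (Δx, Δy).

(-1.5, 2.2)

The white torus started near (13.6, 3.4) and ended near (12.1, 5.6).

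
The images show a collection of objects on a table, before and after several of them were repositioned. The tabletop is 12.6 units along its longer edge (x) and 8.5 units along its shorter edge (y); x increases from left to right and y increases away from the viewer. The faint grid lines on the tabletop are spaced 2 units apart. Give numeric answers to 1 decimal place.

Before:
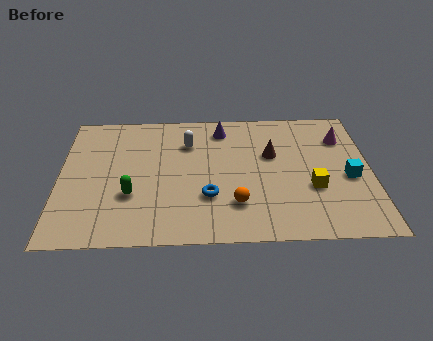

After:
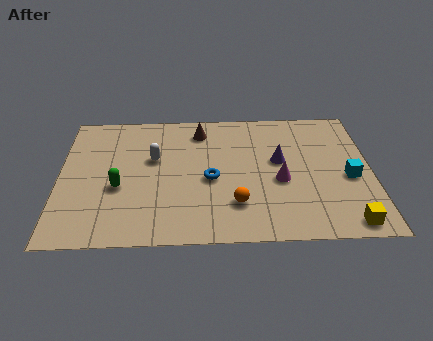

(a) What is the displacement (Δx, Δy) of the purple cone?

(2.3, -2.2)

From the two frames, the purple cone sits at roughly (6.6, 7.1) before and (8.9, 4.9) after.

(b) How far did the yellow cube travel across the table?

2.6

The yellow cube was near (10.2, 3.1) before and (11.5, 0.9) after, so it travelled √(1.3² + 2.2²) ≈ 2.6 units.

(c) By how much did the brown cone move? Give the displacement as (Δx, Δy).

(-2.9, 1.7)

The brown cone started near (8.6, 5.3) and ended near (5.7, 7.0).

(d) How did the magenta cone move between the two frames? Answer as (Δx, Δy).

(-2.6, -2.7)

The magenta cone started near (11.5, 6.3) and ended near (8.9, 3.6).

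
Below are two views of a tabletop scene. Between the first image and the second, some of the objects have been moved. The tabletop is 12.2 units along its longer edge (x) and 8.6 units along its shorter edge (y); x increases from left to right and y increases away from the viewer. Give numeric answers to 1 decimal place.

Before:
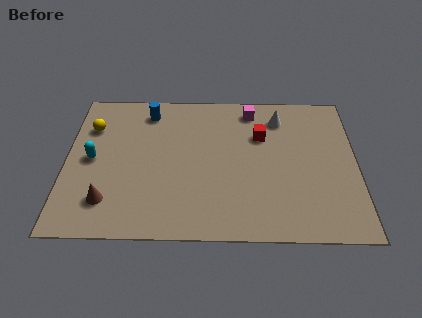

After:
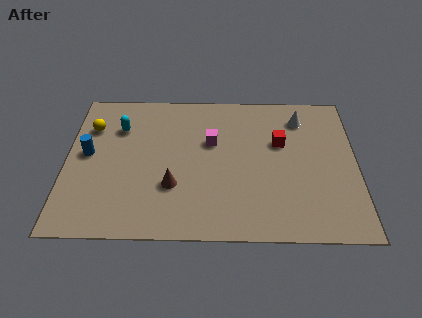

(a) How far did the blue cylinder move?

3.6

The blue cylinder was near (3.4, 7.2) before and (0.9, 4.6) after, so it travelled √(2.5² + 2.6²) ≈ 3.6 units.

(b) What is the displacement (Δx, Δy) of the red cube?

(0.8, -0.4)

From the two frames, the red cube sits at roughly (8.2, 5.8) before and (9.0, 5.4) after.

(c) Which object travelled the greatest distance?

the blue cylinder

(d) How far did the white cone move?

0.9

From (9.0, 6.9) to (9.9, 6.9), the white cone covered √(0.9² + 0.0²) ≈ 0.9 units.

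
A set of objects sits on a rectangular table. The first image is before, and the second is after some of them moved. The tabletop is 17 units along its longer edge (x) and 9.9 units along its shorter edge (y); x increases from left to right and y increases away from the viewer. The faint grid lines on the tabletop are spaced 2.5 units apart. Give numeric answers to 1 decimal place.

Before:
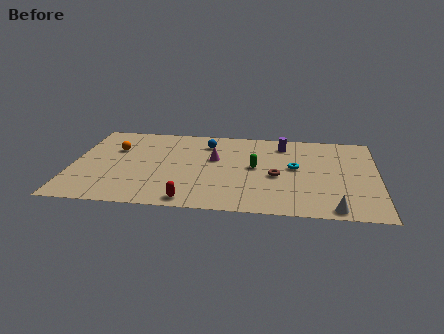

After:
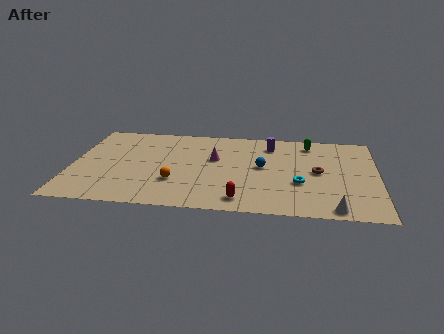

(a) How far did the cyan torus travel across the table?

1.8

From (12.4, 5.4) to (12.7, 3.6), the cyan torus covered √(0.3² + 1.8²) ≈ 1.8 units.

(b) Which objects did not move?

the white cone and the magenta cone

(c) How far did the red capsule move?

2.8

The red capsule moved from about (6.7, 1.0) to (9.5, 1.4), a distance of √(2.8² + 0.4²) ≈ 2.8.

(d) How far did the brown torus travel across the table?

2.4

The brown torus was near (11.4, 4.3) before and (13.7, 5.0) after, so it travelled √(2.3² + 0.7²) ≈ 2.4 units.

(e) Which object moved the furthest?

the orange sphere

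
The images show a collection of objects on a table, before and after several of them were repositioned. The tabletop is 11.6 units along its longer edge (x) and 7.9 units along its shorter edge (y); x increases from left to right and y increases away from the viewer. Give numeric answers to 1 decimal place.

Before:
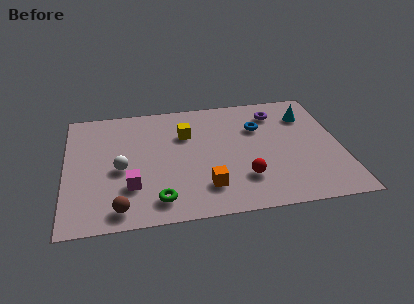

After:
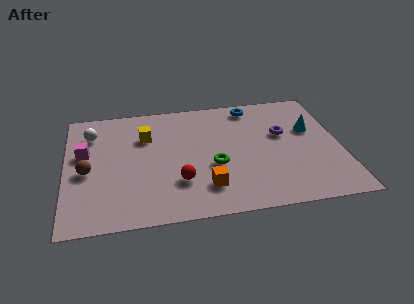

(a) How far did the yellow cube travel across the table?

1.7

The yellow cube moved from about (5.1, 5.4) to (3.4, 5.5), a distance of √(1.7² + 0.1²) ≈ 1.7.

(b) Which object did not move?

the orange cube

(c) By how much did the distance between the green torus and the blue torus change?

-1.8

The distance was about 6.0 in the first image and 4.2 in the second, so they moved 1.8 units closer together.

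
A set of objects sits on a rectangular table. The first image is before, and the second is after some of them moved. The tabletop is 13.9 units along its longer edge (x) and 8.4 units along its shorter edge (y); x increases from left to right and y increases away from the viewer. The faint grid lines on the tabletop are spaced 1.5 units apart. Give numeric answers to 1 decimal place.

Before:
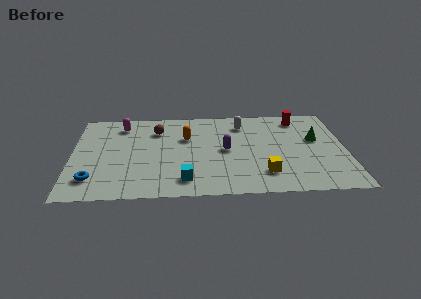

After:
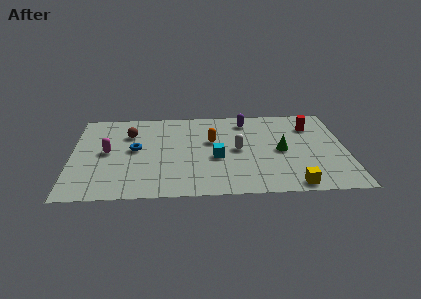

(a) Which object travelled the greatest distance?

the blue torus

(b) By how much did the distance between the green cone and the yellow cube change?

-0.9

The distance was about 4.1 in the first image and 3.2 in the second, so they moved 0.9 units closer together.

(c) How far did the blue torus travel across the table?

3.4

The blue torus moved from about (1.1, 1.8) to (3.2, 4.5), a distance of √(2.1² + 2.7²) ≈ 3.4.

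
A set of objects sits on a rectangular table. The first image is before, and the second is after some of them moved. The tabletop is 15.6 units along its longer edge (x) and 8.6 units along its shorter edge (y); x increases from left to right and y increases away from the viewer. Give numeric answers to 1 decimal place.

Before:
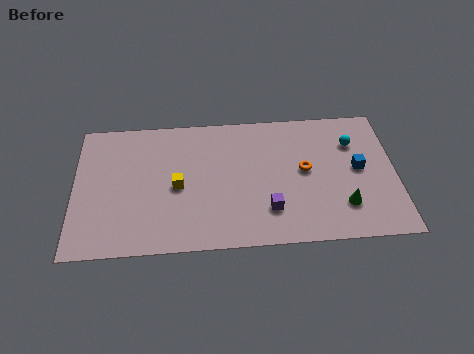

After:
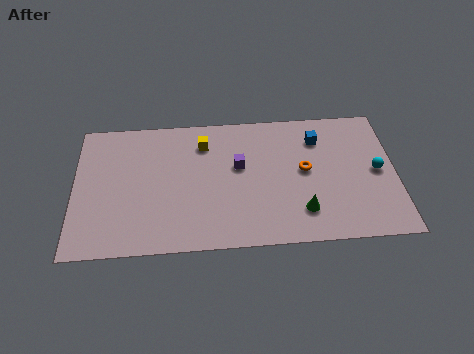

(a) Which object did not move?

the orange torus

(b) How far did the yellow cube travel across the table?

3.0

The yellow cube was near (5.0, 4.0) before and (6.3, 6.7) after, so it travelled √(1.3² + 2.7²) ≈ 3.0 units.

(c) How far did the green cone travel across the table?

2.0

The green cone moved from about (13.0, 2.2) to (11.0, 2.0), a distance of √(2.0² + 0.2²) ≈ 2.0.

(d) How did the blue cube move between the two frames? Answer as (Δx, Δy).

(-1.9, 2.1)

From the two frames, the blue cube sits at roughly (13.8, 4.5) before and (11.9, 6.6) after.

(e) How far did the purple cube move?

3.2

From (9.4, 2.2) to (8.0, 5.1), the purple cube covered √(1.4² + 2.9²) ≈ 3.2 units.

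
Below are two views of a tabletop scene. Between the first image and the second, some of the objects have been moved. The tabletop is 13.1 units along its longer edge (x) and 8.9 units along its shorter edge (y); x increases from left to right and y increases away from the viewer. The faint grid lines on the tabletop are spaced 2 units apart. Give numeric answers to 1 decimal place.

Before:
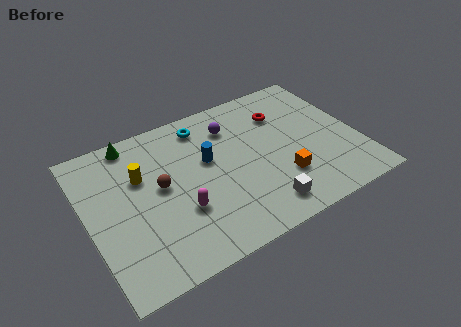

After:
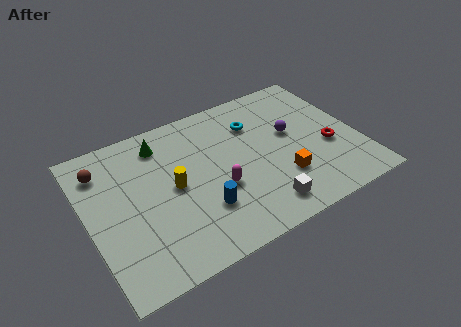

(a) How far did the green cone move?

1.5

From (2.6, 8.0) to (3.9, 7.3), the green cone covered √(1.3² + 0.7²) ≈ 1.5 units.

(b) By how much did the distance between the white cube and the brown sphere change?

+3.3

They were about 5.6 units apart before and 8.9 after — 3.3 units further apart.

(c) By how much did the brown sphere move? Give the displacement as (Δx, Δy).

(-2.5, 2.2)

The brown sphere started near (3.5, 4.8) and ended near (1.0, 7.0).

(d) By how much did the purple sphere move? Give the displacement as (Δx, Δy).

(2.7, -1.7)

The purple sphere started near (7.3, 6.8) and ended near (10.0, 5.1).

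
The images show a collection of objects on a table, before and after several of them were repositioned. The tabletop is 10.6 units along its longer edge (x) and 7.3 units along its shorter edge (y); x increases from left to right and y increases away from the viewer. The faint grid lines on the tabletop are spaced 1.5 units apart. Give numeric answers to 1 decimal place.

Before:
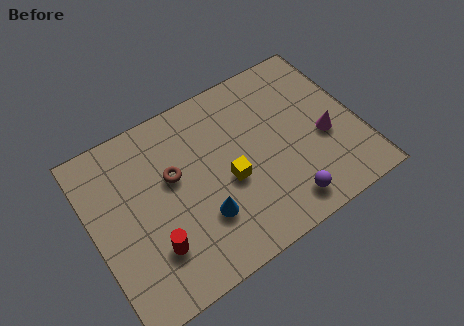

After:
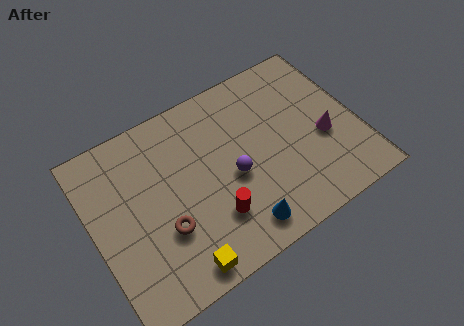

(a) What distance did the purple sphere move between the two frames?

2.7

The purple sphere was near (7.2, 1.1) before and (5.5, 3.2) after, so it travelled √(1.7² + 2.1²) ≈ 2.7 units.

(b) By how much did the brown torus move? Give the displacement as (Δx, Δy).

(-0.7, -1.9)

The brown torus was at about (3.3, 4.4) and moved to about (2.6, 2.5).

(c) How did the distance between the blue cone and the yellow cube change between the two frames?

+1.0

Before: roughly 1.5 units apart; after: 2.5. That's 1.0 units further apart.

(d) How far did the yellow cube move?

3.3

From (5.3, 3.1) to (2.9, 0.8), the yellow cube covered √(2.4² + 2.3²) ≈ 3.3 units.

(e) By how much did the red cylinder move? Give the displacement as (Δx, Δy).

(2.4, 0.0)

The red cylinder was at about (2.1, 2.0) and moved to about (4.5, 2.0).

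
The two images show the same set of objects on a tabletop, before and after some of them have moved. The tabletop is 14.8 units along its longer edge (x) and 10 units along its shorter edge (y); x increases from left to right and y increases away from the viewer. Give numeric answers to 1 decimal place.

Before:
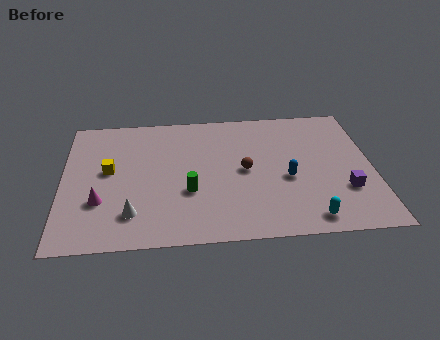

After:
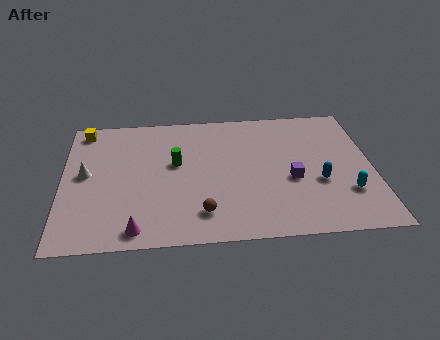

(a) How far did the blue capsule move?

1.6

The blue capsule was near (10.7, 4.2) before and (12.2, 3.8) after, so it travelled √(1.5² + 0.4²) ≈ 1.6 units.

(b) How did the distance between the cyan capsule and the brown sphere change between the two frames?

+2.2

Before: roughly 4.8 units apart; after: 7.0. That's 2.2 units further apart.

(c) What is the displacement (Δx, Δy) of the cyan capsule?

(1.9, 1.7)

From the two frames, the cyan capsule sits at roughly (11.6, 1.2) before and (13.5, 2.9) after.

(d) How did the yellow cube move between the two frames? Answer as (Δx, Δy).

(-1.2, 3.3)

The yellow cube started near (2.2, 5.5) and ended near (1.0, 8.8).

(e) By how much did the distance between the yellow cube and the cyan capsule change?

+3.5

They were about 10.3 units apart before and 13.8 after — 3.5 units further apart.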